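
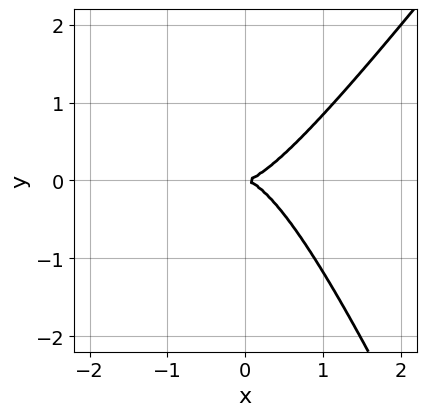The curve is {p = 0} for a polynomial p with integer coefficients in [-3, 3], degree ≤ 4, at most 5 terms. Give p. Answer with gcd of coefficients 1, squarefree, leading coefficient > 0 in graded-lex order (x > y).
3*x^3 - x^2*y - x*y^2 - 2*y^2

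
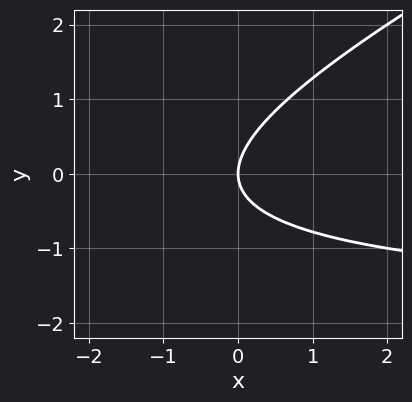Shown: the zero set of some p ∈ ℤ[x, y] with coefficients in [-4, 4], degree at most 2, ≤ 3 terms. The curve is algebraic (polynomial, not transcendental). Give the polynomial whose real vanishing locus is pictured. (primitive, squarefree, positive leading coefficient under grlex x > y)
(a) deg p = 2.
(b) From the visible intercepts: it meets the y-axis at y = 0 (among the integer gridlines); one x-axis crossing is at x = 0.
(c) Solving for integer coefficients yields p as stated.

x*y - 2*y^2 + 2*x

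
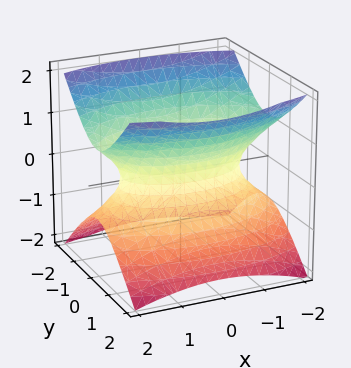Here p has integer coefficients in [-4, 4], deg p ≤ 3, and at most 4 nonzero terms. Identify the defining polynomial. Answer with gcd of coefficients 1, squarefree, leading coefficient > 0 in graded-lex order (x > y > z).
1. The degree is 2 — an hourglass — one-sheet hyperboloid; a quadric.
2. Symmetries: mirror symmetry z ↦ −z ⇒ only even powers of z; it's symmetric under x → −x, forcing even powers of x; it's symmetric under y → −y, forcing even powers of y.
3. Observable constraints: the surface avoids every integer z-axis point in the box.
4. These observations pin down the coefficients.

x^2 + 3*y^2 - 3*z^2 - 2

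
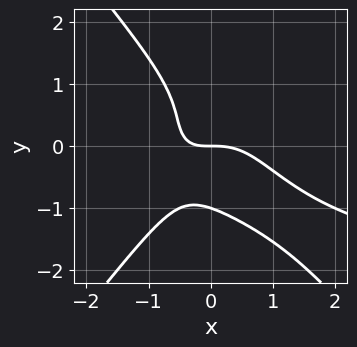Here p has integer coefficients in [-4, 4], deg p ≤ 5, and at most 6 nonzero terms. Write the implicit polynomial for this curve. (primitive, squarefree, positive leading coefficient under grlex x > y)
1. Degree: the shape is more complex than any degree-3 curve, so deg p = 4.
2. Against the integer gridlines: it crosses the x-axis at the gridline x = 0; among the integer gridlines, it crosses the y-axis at y ∈ {-1, 0}.
3. Putting this together gives p.

3*x^2*y^2 - 2*y^4 - 2*x^3 - 2*x*y - 2*y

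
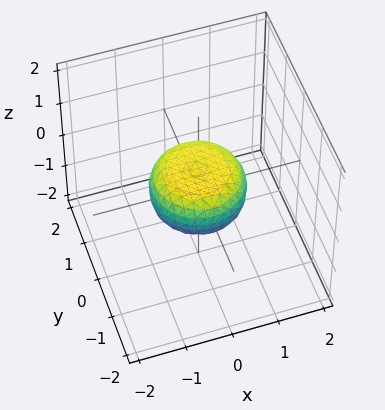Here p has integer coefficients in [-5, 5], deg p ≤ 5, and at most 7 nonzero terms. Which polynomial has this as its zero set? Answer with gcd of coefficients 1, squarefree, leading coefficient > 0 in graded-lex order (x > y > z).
The degree is 4 — the shape is more complex than any degree-3 surface.
Symmetries: the surface is invariant under rotation about z: p = q(x² + y², z).
From the axis intercepts and sections: a circular section at z = 0 has radius exactly 1; among the integer gridlines, it crosses the y-axis at y ∈ {-1, 1}.
The integer polynomial consistent with all of this is the stated p. Check: (-1, 0, 0) on the x-axis lies on the surface, and p(-1, 0, 0) = 0. ✓

2*x^4 + 4*x^2*y^2 + 2*y^4 - x^2 - y^2 + 3*z^2 - 1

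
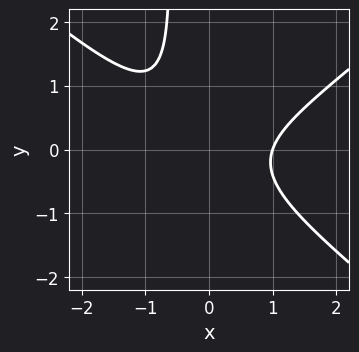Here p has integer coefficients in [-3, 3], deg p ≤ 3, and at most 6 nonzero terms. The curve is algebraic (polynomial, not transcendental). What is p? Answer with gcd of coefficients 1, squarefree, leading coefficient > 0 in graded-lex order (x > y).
(a) The degree is 3 — a generic line meets the curve in up to 3 points.
(b) Observable constraints: it crosses the x-axis at the gridline x = 1; the curve avoids every integer y-axis point in the box.
(c) Fitting integer coefficients to these (and the overall shape) gives p.

2*x^3 - 3*x*y^2 - 2*x*y - 2*y^2 - 2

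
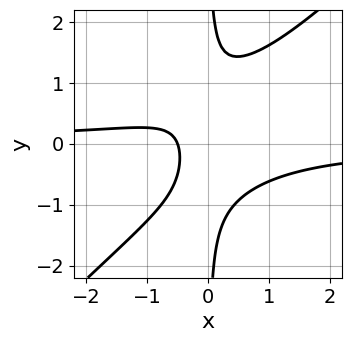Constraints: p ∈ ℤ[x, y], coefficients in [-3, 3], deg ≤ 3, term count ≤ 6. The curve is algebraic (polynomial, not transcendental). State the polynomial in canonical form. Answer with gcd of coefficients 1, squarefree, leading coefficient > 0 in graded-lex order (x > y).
First, degree: a generic line meets the curve in up to 3 points, so deg p = 3.
Next, reading off the gridlines: the curve avoids every integer y-axis point in the box.
Finally, assembling these constraints gives the stated polynomial.

3*x^2*y - 3*x*y^2 + 2*x + 1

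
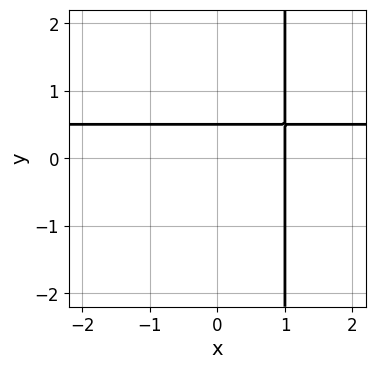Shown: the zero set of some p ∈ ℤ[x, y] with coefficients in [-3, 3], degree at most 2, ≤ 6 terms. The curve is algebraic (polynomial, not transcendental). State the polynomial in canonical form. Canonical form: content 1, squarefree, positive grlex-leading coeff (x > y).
2*x*y - x - 2*y + 1

First, the degree is 2 — a generic line meets the curve in up to 2 points.
Next, observable constraints: it meets the x-axis at x = 1 (among the integer gridlines).
Finally, assembling these constraints gives the stated polynomial.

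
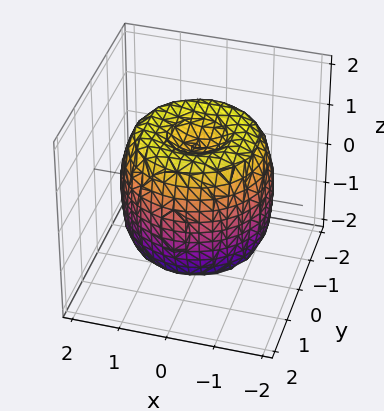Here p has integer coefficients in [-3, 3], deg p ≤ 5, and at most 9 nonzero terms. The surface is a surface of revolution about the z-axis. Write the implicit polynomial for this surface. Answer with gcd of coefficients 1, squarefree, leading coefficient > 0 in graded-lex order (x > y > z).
x^4 + 2*x^2*y^2 + y^4 - 2*x^2 - 2*y^2 + z^2 - 1

1. The degree is 4 — a generic line meets the surface in up to 4 points.
2. Symmetries: the surface is invariant under rotation about z: p = q(x² + y², z).
3. From the axis intercepts and sections: a circular section at z = 1 has radius between 1 and 2; among the integer gridlines, it crosses the z-axis at z ∈ {-1, 1}.
4. Matching integer coefficients to the picture gives p.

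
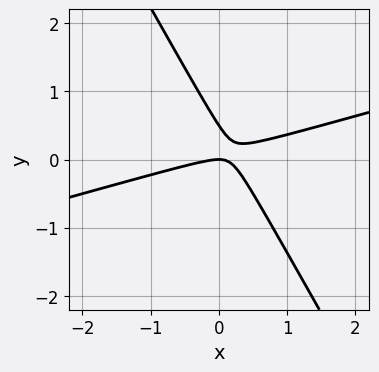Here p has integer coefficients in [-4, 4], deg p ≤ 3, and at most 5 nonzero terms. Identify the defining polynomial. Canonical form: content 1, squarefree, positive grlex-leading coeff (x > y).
x^2 - 3*x*y - 2*y^2 + y

(a) deg p = 2. A generic line meets the curve in up to 2 points.
(b) From the visible intercepts: it crosses the y-axis at the gridline y = 0; it meets the x-axis at x = 0 (among the integer gridlines).
(c) Fitting integer coefficients to these (and the overall shape) gives p.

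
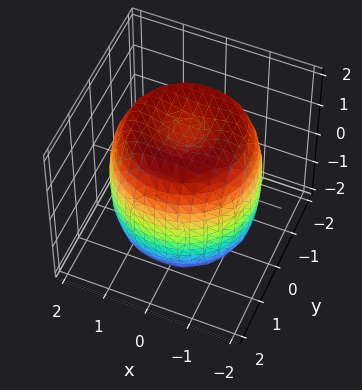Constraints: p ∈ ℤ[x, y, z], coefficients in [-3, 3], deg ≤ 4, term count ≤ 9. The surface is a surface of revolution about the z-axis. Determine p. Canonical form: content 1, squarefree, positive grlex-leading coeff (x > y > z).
deg p = 4. A generic line meets the surface in up to 4 points.
Symmetry: the surface is invariant under rotation about z: p = q(x² + y², z).
Observable constraints: a circular section at z = -1 has radius between 1 and 2.
Solving for integer coefficients yields p as stated.

x^4 + 2*x^2*y^2 + y^4 - 2*x^2 - 2*y^2 + z^2 - 2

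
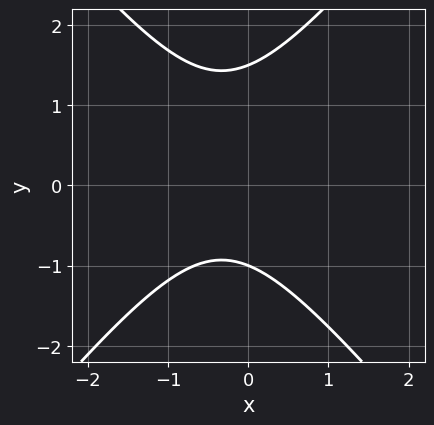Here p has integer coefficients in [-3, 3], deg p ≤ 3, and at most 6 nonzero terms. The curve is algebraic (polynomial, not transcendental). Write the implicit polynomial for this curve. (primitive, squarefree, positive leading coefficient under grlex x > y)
1. Degree: a generic line meets the curve in up to 2 points, so deg p = 2.
2. From the axis intercepts and sections: the curve avoids every integer x-axis point in the box; it meets the y-axis at y = -1 (among the integer gridlines).
3. These observations pin down the coefficients.

3*x^2 - 2*y^2 + 2*x + y + 3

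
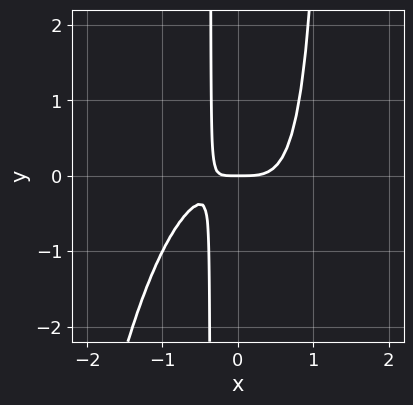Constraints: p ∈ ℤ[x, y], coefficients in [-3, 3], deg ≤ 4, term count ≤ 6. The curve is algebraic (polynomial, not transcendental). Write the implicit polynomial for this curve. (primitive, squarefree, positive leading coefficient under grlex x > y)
3*x^4 + 2*x^2*y - 2*x*y - y

First, deg p = 4. The shape is more complex than any degree-3 curve.
Then, checking where it meets the axes: one x-axis crossing is at x = 0; it meets the y-axis at y = 0 (among the integer gridlines).
Finally, assembling these constraints gives the stated polynomial.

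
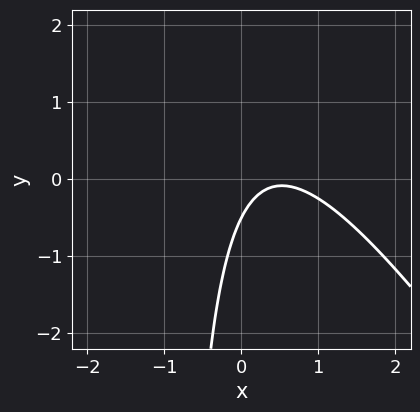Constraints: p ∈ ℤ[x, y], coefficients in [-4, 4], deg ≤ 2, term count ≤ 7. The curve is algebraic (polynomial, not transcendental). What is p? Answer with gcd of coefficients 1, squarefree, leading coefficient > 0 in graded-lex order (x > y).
(a) deg p = 2.
(b) Observable constraints: it misses every integer gridline on the x-axis.
(c) Fitting integer coefficients to these (and the overall shape) gives p.

3*x^2 + 2*x*y - 3*x + 2*y + 1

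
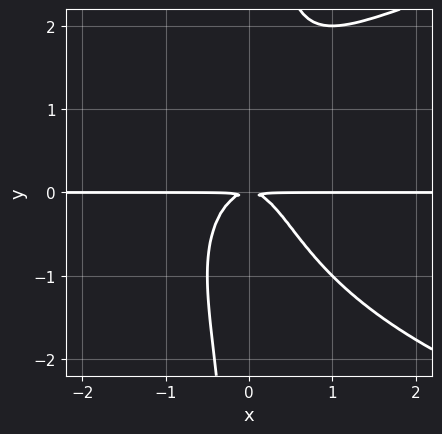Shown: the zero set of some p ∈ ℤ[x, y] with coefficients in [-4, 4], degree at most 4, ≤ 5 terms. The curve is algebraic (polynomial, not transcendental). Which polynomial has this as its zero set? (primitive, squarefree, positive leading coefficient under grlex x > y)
x*y^3 - 2*x^2*y - y^2

(a) Degree: the shape is more complex than any degree-3 curve, so deg p = 4.
(b) Observable constraints: every point of the x-axis in the box is on the curve.
(c) Together with the visible shape, these determine p as stated.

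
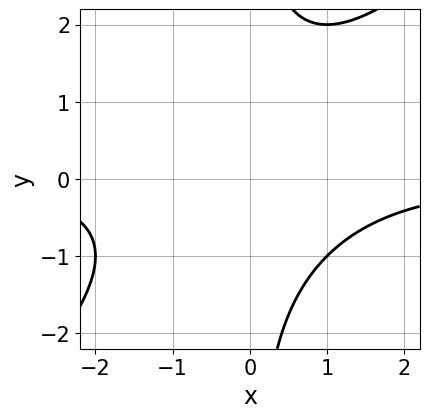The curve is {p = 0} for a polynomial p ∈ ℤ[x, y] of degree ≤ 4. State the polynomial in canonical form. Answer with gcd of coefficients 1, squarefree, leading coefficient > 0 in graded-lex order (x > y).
deg p = 3. A generic line meets the curve in up to 3 points.
Checking where it meets the axes: it misses every integer gridline on the x-axis; the curve avoids every integer y-axis point in the box.
Matching integer coefficients to the picture gives p.

x^2*y - x*y^2 + 2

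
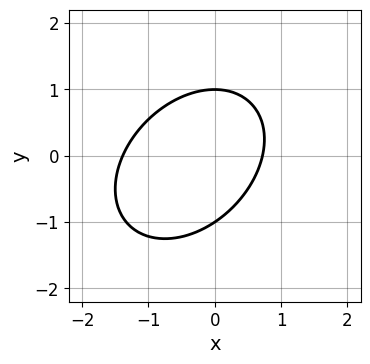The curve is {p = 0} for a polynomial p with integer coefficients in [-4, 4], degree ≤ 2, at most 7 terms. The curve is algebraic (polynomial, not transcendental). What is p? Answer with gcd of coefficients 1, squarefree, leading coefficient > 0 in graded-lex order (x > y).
(a) deg p = 2. A generic line meets the curve in up to 2 points.
(b) From the axis intercepts and sections: the y-axis gridline crossings are at y ∈ {-1, 1}.
(c) Assembling these constraints gives the stated polynomial.

3*x^2 - 2*x*y + 3*y^2 + 2*x - 3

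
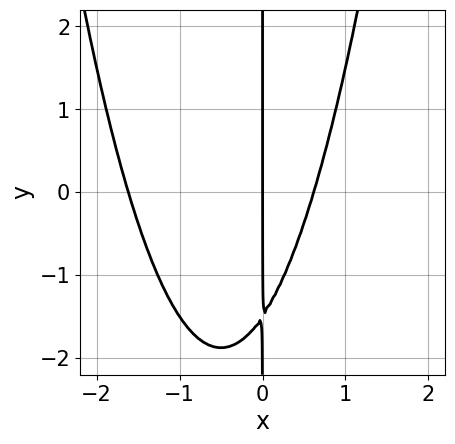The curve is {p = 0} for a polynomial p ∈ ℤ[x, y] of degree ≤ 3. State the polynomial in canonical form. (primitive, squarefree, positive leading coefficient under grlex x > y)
First, deg p = 3. The shape is more complex than any degree-2 curve.
Then, from the axis intercepts and sections: every point of the y-axis in the box is on the curve; it meets the x-axis at x = 0 (among the integer gridlines).
Finally, together with the visible shape, these determine p as stated.

3*x^3 + 3*x^2 - 2*x*y - 3*x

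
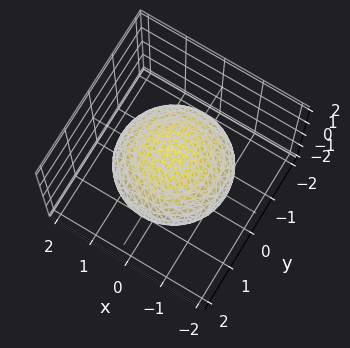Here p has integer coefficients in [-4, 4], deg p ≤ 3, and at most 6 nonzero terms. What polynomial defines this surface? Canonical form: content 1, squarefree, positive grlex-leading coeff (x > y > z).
x^2 + y^2 + 2*z^2 - 2

First, degree: bounded and convex; a quadric, so deg p = 2.
Next, symmetries: it's symmetric under z → −z, forcing even powers of z; the z-axis is an axis of rotation, so x and y enter only as x² + y².
Next, checking where it meets the axes: a circular section at z = 0 has radius between 1 and 2; among the integer gridlines, it crosses the z-axis at z ∈ {-1, 1}.
Finally, together with the visible shape, these determine p as stated.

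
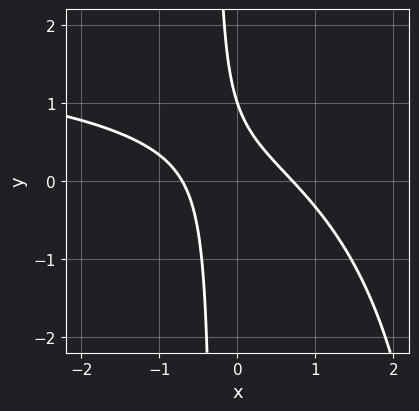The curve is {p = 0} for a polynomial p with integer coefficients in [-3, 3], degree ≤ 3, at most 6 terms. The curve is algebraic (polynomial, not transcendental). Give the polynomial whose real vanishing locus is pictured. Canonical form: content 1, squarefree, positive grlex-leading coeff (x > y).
x^2*y - 2*x^2 - 3*x*y - y + 1

(a) Degree: the shape is more complex than any degree-2 curve, so deg p = 3.
(b) Against the integer gridlines: it meets the y-axis at y = 1 (among the integer gridlines).
(c) Assembling these constraints gives the stated polynomial.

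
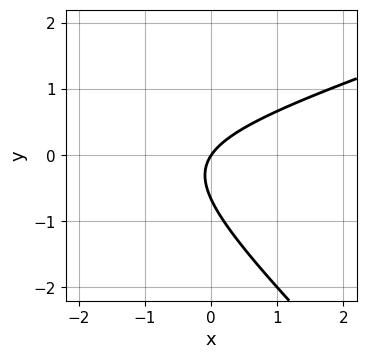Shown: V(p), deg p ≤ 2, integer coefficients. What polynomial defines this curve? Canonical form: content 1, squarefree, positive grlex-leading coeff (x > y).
x^2 - 2*x*y - 3*y^2 + 3*x - 2*y

1. deg p = 2. No degree-1 curve has this shape.
2. Observable constraints: one x-axis crossing is at x = 0; it crosses the y-axis at the gridline y = 0.
3. Fitting integer coefficients to these (and the overall shape) gives p.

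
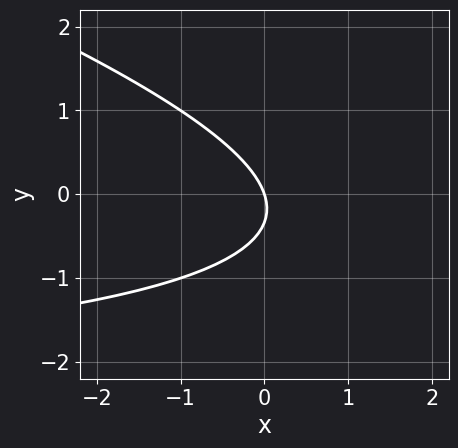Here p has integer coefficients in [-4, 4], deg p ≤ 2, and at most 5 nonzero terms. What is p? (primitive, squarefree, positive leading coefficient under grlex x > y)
x*y + 3*y^2 + 3*x + y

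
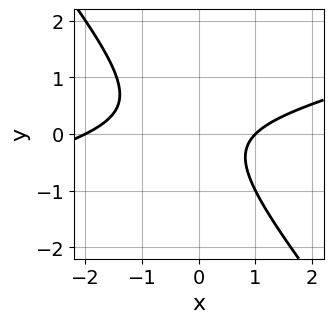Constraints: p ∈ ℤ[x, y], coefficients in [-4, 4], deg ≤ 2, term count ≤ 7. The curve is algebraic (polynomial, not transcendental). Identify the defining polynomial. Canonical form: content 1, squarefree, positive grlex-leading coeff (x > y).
(a) deg p = 2. No degree-1 curve has this shape.
(b) Reading off the gridlines: the x-axis gridline crossings are at x ∈ {-2, 1}; it misses every integer gridline on the y-axis.
(c) These observations pin down the coefficients.

x^2 - 3*x*y - 3*y^2 + x - 2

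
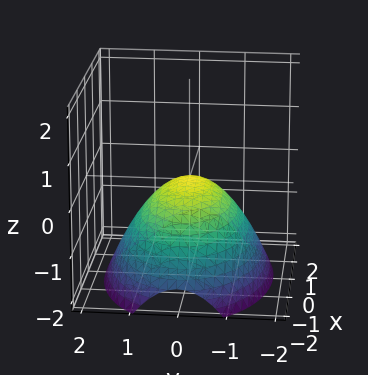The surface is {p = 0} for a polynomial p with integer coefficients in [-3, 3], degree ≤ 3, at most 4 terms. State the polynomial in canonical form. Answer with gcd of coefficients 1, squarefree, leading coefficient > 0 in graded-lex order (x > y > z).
The degree is 2 — a paraboloid; a quadric.
Symmetries: it's symmetric under x → −x, forcing even powers of x; the y ↦ −y reflection is a symmetry, so y appears only in even powers.
Reading off the gridlines: it meets the y-axis at y = 0 (among the integer gridlines); it crosses the x-axis at the gridline x = 0; it meets the z-axis at z = 0 (among the integer gridlines).
Matching integer coefficients to the picture gives p.

x^2 + 2*y^2 + 3*z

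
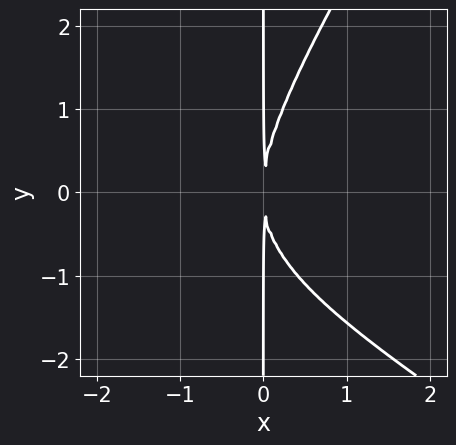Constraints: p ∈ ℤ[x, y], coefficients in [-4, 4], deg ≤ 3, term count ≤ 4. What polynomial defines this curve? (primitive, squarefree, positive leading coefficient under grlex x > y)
1. The degree is 3 — a generic line meets the curve in up to 3 points.
2. From the axis intercepts and sections: the visible y-axis segment lies entirely on the curve.
3. Solving for integer coefficients yields p as stated.

x^3 + x^2*y - x*y^2 + 3*x^2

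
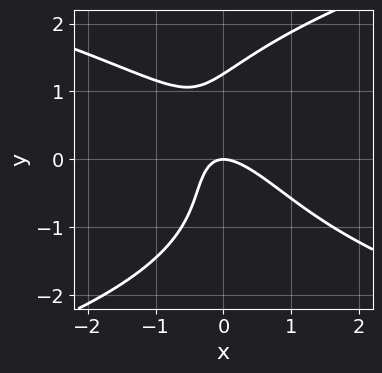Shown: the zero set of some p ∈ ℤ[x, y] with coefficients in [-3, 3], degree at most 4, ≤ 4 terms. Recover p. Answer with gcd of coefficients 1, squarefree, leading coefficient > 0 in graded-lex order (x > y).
y^4 - 3*x^2 - 3*x*y - 2*y

1. deg p = 4. No degree-3 curve has this shape.
2. Checking where it meets the axes: it meets the x-axis at x = 0 (among the integer gridlines); one y-axis crossing is at y = 0.
3. Together with the visible shape, these determine p as stated.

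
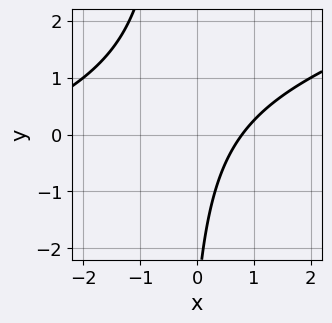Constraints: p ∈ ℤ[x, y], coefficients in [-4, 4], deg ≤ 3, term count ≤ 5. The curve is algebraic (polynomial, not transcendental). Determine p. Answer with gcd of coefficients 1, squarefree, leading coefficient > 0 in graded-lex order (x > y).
(a) Degree: a generic line meets the curve in up to 2 points, so deg p = 2.
(b) Reading off the gridlines: no y-intercept at any integer in the box.
(c) These observations pin down the coefficients.

x^2 - 3*x*y + 3*x - y - 3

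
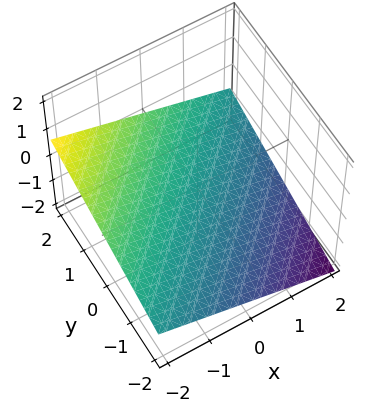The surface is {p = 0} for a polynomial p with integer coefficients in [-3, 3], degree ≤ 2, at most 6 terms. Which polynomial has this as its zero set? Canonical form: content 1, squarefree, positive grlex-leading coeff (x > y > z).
(a) The degree is 1 — the surface is flat (a plane).
(b) From the visible intercepts: it meets the y-axis at y = 2 (among the integer gridlines); one x-axis crossing is at x = -2.
(c) Putting this together gives p.

x - y + 3*z + 2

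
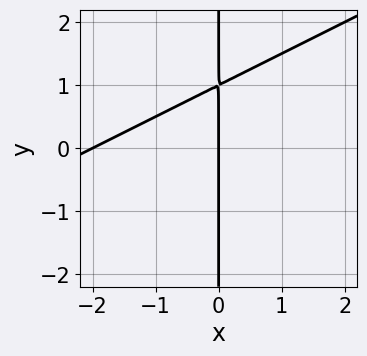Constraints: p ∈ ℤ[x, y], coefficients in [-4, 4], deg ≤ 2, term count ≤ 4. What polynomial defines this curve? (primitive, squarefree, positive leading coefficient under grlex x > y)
1. deg p = 2.
2. Checking where it meets the axes: among the integer gridlines, it crosses the x-axis at x ∈ {-2, 0}; the visible y-axis segment lies entirely on the curve.
3. These observations pin down the coefficients.

x^2 - 2*x*y + 2*x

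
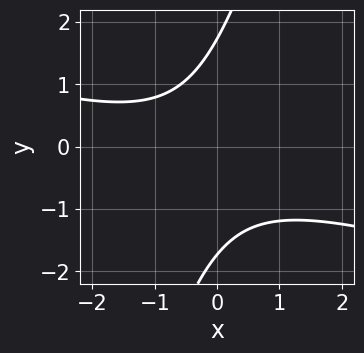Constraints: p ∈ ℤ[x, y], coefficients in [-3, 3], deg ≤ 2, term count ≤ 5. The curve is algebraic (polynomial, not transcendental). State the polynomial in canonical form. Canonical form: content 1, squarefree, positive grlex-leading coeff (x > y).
(a) deg p = 2. A generic line meets the curve in up to 2 points.
(b) Observable constraints: the curve avoids every integer x-axis point in the box.
(c) Together with the visible shape, these determine p as stated.

x^2 + 3*x*y - y^2 + x + 3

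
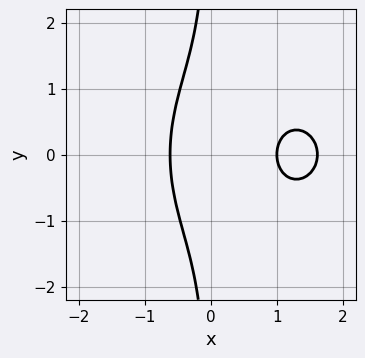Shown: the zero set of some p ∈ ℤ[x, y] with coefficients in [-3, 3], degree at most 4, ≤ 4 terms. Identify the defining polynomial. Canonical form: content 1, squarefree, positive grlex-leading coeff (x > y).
deg p = 3. A generic line meets the curve in up to 3 points.
Symmetries: it's symmetric under y → −y, forcing even powers of y.
From the axis intercepts and sections: one x-axis crossing is at x = 1; the curve avoids every integer y-axis point in the box.
Assembling these constraints gives the stated polynomial.

x^3 + x*y^2 - 2*x^2 + 1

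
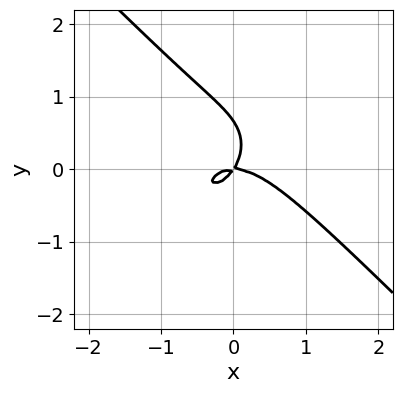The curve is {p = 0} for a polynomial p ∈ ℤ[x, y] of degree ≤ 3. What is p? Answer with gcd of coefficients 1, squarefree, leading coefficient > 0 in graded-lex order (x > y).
3*x^3 + 3*y^3 + 3*x*y - 2*y^2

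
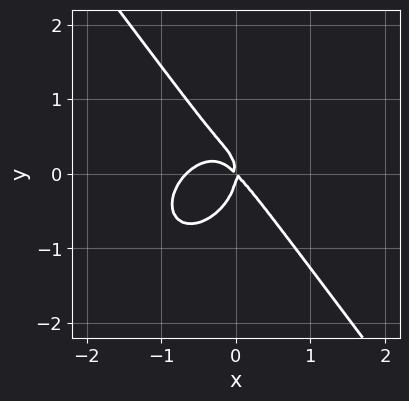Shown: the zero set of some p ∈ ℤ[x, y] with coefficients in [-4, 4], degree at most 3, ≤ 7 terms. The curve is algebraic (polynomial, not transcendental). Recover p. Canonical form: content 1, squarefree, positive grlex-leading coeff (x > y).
deg p = 3. No degree-2 curve has this shape.
Checking where it meets the axes: it crosses the x-axis at the gridline x = 0; one y-axis crossing is at y = 0.
Solving for integer coefficients yields p as stated.

3*x^3 + x*y^2 + 2*y^3 + 2*x^2 + 2*x*y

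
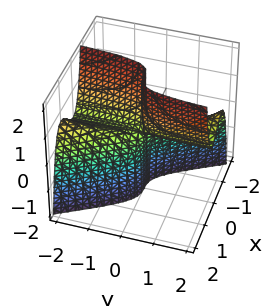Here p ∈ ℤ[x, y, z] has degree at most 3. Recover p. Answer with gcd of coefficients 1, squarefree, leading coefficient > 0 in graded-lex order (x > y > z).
First, degree: the shape is more complex than any degree-2 surface, so deg p = 3.
Then, from the visible intercepts: the visible z-axis segment lies entirely on the surface; the visible y-axis segment lies entirely on the surface; it crosses the x-axis at the gridline x = 0.
Finally, assembling these constraints gives the stated polynomial.

3*x^3 + 2*x^2*y - y*z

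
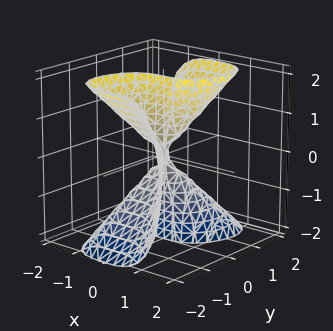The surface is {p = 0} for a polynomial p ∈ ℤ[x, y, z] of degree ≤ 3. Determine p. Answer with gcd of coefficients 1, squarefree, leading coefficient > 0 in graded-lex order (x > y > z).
2*x^3 + y^3 - y*z^2

1. The degree is 3 — a generic line meets the surface in up to 3 points.
2. Against the integer gridlines: one x-axis crossing is at x = 0; the visible z-axis segment lies entirely on the surface.
3. Matching integer coefficients to the picture gives p.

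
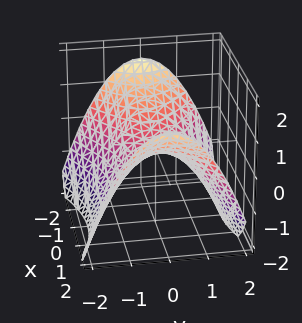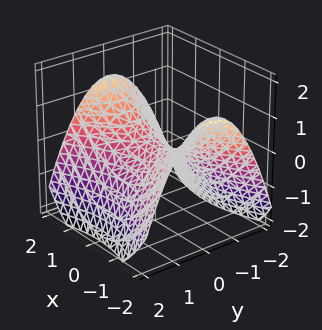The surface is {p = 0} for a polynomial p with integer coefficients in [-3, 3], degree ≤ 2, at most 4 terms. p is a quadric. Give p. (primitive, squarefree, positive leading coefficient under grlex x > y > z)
x^2 - 2*y^2 - 3*z

(a) The degree is 2 — a hyperbolic paraboloid; a quadric.
(b) Symmetries: the y ↦ −y reflection is a symmetry, so y appears only in even powers; mirror symmetry x ↦ −x ⇒ only even powers of x.
(c) Against the integer gridlines: it crosses the z-axis at the gridline z = 0; it meets the x-axis at x = 0 (among the integer gridlines).
(d) Together with the visible shape, these determine p as stated.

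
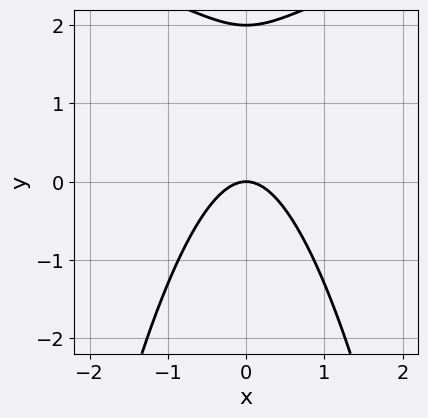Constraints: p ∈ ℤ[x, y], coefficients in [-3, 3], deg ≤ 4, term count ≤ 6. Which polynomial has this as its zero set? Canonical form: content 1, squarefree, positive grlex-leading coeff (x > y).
x^2*y - 3*x^2 + y^2 - 2*y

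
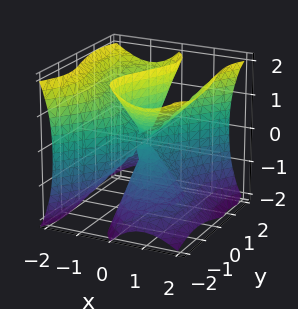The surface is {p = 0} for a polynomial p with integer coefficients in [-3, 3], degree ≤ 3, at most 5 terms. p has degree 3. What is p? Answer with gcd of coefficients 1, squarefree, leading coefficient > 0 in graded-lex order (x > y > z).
2*x^3 - 2*x*z^2 - y^3 + y*z^2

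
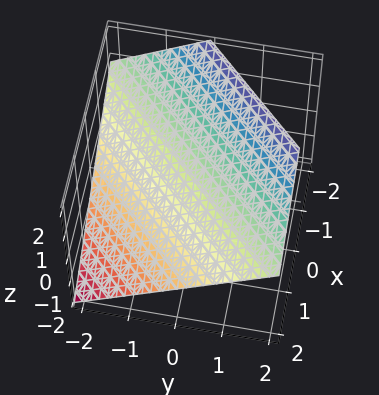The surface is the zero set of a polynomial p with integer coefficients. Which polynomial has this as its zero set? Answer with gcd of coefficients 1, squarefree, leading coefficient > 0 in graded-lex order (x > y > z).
(a) Degree: every cross-section is a straight line — this is a plane, so deg p = 1.
(b) Observable constraints: one y-axis crossing is at y = -1; it meets the x-axis at x = 1 (among the integer gridlines).
(c) Solving for integer coefficients yields p as stated.

2*x - 2*y + 3*z - 2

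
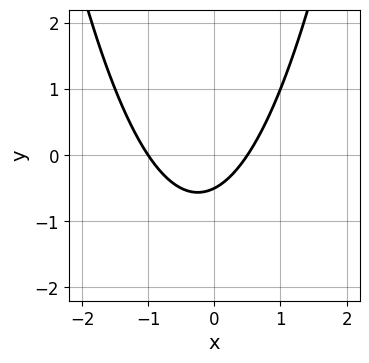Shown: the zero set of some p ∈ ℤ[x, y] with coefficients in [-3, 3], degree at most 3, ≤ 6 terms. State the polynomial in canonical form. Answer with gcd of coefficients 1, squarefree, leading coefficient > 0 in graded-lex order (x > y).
2*x^2 + x - 2*y - 1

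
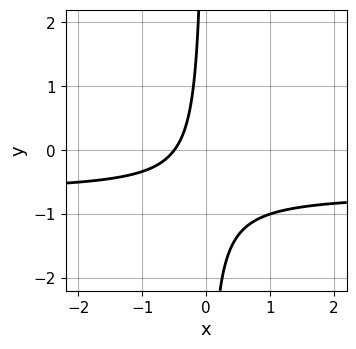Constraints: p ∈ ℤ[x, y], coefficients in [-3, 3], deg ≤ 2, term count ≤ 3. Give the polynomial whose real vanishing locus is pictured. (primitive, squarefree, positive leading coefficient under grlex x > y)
3*x*y + 2*x + 1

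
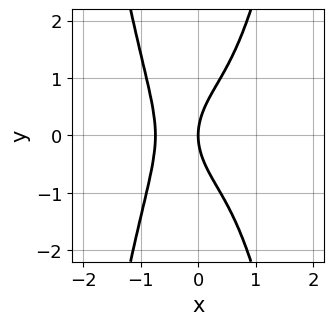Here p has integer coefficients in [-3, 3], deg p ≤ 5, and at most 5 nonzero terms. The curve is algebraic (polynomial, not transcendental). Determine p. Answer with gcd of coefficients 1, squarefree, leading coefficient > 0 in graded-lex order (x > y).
3*x^4 + x^2 - y^2 + 2*x

The degree is 4 — the shape is more complex than any degree-3 curve.
Symmetries: it's symmetric under y → −y, forcing even powers of y.
From the axis intercepts and sections: it crosses the y-axis at the gridline y = 0; it meets the x-axis at x = 0 (among the integer gridlines).
The integer polynomial consistent with all of this is the stated p.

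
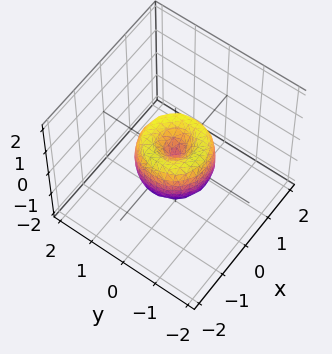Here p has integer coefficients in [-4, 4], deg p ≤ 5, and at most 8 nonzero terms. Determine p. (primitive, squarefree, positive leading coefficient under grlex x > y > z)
(a) Degree: no degree-3 surface has this shape, so deg p = 4.
(b) By symmetry, the surface is invariant under rotation about z: p = q(x² + y², z).
(c) Observable constraints: one z-axis crossing is at z = 0; the x-axis gridline crossings are at x ∈ {-1, 0, 1}; among the integer gridlines, it crosses the y-axis at y ∈ {-1, 0, 1}; a circular section at z = 0 has radius exactly 1.
(d) Solving for integer coefficients yields p as stated.

2*x^4 + 4*x^2*y^2 + 2*y^4 - 2*x^2 - 2*y^2 + z^2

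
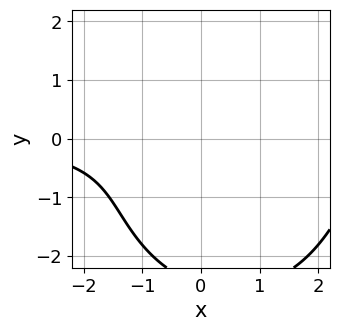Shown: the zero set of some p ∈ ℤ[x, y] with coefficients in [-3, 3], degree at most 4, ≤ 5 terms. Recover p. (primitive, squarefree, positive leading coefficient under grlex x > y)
First, degree: the shape is more complex than any degree-2 curve, so deg p = 3.
Then, from the axis intercepts and sections: no x-intercept at any integer in the box; it misses every integer gridline on the y-axis.
Finally, the integer polynomial consistent with all of this is the stated p.

x^2*y + y^3 - x*y + 2*y^2 + 3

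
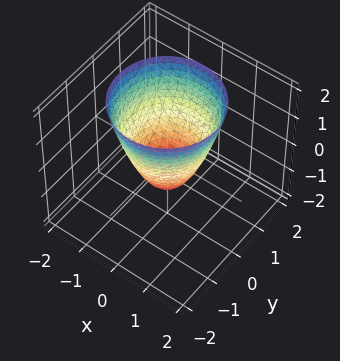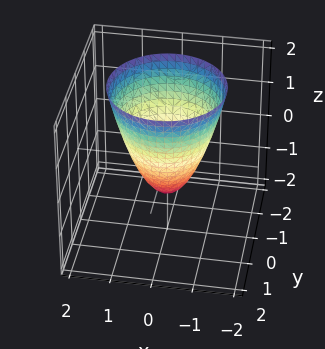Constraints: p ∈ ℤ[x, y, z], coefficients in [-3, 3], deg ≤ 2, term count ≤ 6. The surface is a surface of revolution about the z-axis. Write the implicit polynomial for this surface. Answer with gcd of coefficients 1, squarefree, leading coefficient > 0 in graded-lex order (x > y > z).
3*x^2 + 3*y^2 - 2*z - 2

(a) deg p = 2. The shape is more complex than any degree-1 surface.
(b) By symmetry, the z-axis is an axis of rotation, so x and y enter only as x² + y².
(c) Observable constraints: one z-axis crossing is at z = -1; a circular section at z = 0 has radius between 0 and 1.
(d) Solving for integer coefficients yields p as stated.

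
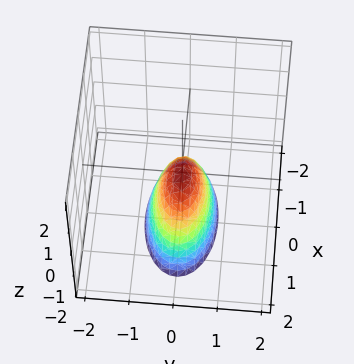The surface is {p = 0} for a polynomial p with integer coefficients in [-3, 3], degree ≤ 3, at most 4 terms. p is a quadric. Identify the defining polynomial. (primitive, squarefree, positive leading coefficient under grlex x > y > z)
1. The degree is 2 — a paraboloid; a quadric.
2. Symmetries: mirror symmetry x ↦ −x ⇒ only even powers of x; mirror symmetry y ↦ −y ⇒ only even powers of y.
3. From the visible intercepts: one y-axis crossing is at y = 0; it crosses the z-axis at the gridline z = 0; it crosses the x-axis at the gridline x = 0.
4. Together with the visible shape, these determine p as stated.

x^2 + 3*y^2 + z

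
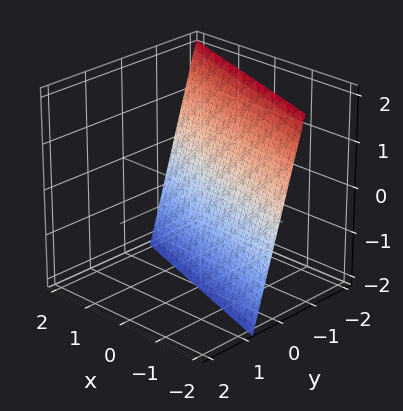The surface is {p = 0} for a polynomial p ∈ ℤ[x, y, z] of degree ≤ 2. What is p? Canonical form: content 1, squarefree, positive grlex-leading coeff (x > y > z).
x + 3*y + z + 2

First, degree: every cross-section is a straight line — this is a plane, so deg p = 1.
Next, observable constraints: it crosses the z-axis at the gridline z = -2; it crosses the x-axis at the gridline x = -2.
Finally, the integer polynomial consistent with all of this is the stated p.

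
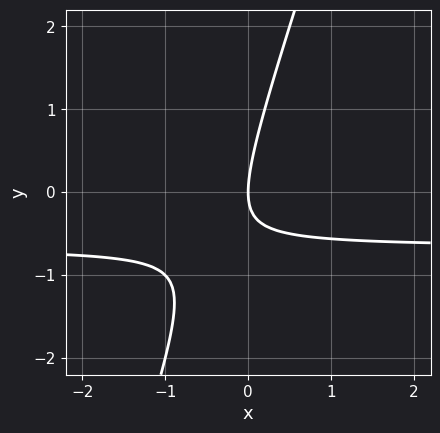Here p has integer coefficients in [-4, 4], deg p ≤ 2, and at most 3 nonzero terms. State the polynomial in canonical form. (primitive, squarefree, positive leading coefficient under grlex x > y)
(a) Degree: no degree-1 curve has this shape, so deg p = 2.
(b) Observable constraints: it meets the x-axis at x = 0 (among the integer gridlines); one y-axis crossing is at y = 0.
(c) Putting this together gives p.

3*x*y - y^2 + 2*x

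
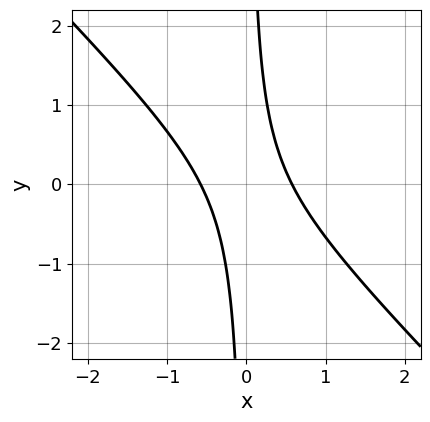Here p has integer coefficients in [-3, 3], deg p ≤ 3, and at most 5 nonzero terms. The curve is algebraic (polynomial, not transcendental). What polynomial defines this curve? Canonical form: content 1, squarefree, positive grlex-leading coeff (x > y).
1. Degree: the shape is more complex than any degree-1 curve, so deg p = 2.
2. From the axis intercepts and sections: it misses every integer gridline on the y-axis.
3. Matching integer coefficients to the picture gives p.

3*x^2 + 3*x*y - 1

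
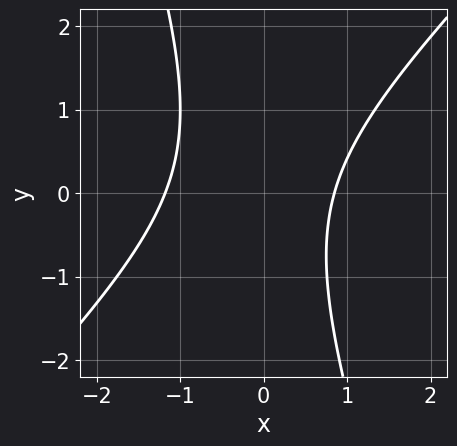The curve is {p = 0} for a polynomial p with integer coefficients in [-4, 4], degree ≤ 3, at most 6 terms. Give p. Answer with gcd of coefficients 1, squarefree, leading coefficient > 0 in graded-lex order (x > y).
(a) The degree is 2 — a generic line meets the curve in up to 2 points.
(b) Observable constraints: it misses every integer gridline on the y-axis.
(c) Putting this together gives p.

3*x^2 - 2*x*y - y^2 + x - 3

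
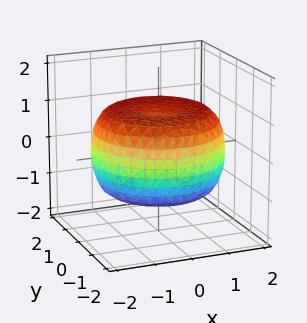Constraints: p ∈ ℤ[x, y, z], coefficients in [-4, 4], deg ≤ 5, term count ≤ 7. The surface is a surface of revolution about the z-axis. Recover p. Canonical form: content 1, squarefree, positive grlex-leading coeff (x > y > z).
x^4 + 2*x^2*y^2 + y^4 - 2*x^2 - 2*y^2 + 3*z^2 - 3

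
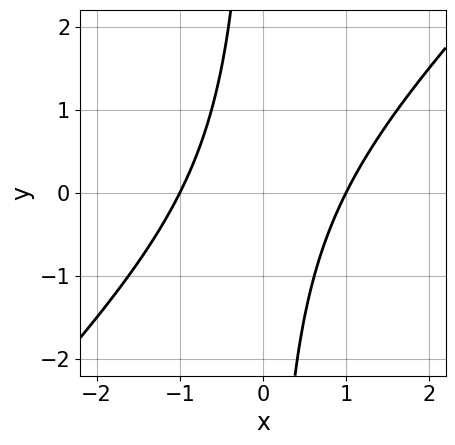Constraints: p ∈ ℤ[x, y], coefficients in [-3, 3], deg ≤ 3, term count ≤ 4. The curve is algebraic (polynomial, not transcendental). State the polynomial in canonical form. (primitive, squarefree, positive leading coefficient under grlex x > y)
1. Degree: the shape is more complex than any degree-1 curve, so deg p = 2.
2. Checking where it meets the axes: among the integer gridlines, it crosses the x-axis at x ∈ {-1, 1}; the curve avoids every integer y-axis point in the box.
3. Solving for integer coefficients yields p as stated.

x^2 - x*y - 1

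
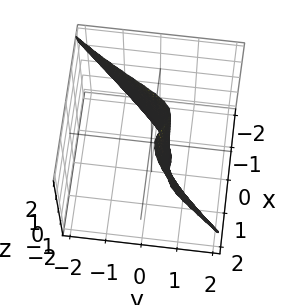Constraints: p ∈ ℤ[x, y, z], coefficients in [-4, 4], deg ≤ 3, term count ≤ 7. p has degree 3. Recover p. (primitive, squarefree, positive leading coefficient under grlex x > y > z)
2*x^3 - 2*x^2*y - x^2*z - 2*y + 1

First, degree: the shape is more complex than any degree-2 surface, so deg p = 3.
Next, against the integer gridlines: no z-intercept at any integer in the box.
Finally, solving for integer coefficients yields p as stated.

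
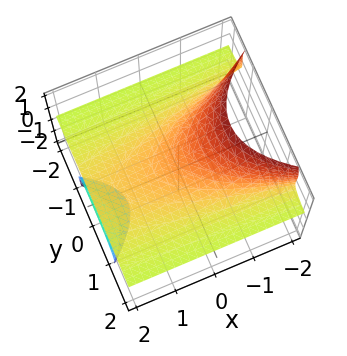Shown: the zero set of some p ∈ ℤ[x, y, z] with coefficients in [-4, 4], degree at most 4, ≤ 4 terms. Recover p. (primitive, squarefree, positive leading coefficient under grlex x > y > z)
3*x*z^2 + 3*y^2*z + 2*z^3 - 2

First, I count 2 distinct pieces.
Then, degree: the shape is more complex than any degree-2 surface, so deg p = 3.
Then, reading off the gridlines: it misses every integer gridline on the y-axis; the surface avoids every integer x-axis point in the box; it meets the z-axis at z = 1 (among the integer gridlines).
Finally, solving for integer coefficients yields p as stated.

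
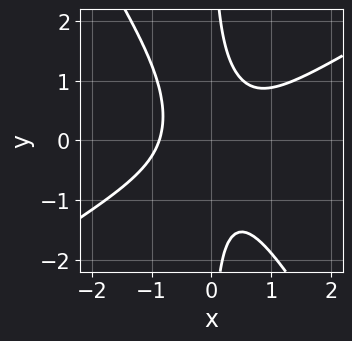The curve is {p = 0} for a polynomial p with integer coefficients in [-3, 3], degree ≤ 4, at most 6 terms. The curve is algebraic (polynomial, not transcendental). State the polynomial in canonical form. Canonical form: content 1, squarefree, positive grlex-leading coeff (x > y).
3*x^3 - 3*x^2*y - 3*x*y^2 + 2

deg p = 3. No degree-2 curve has this shape.
Checking where it meets the axes: it misses every integer gridline on the y-axis.
Assembling these constraints gives the stated polynomial.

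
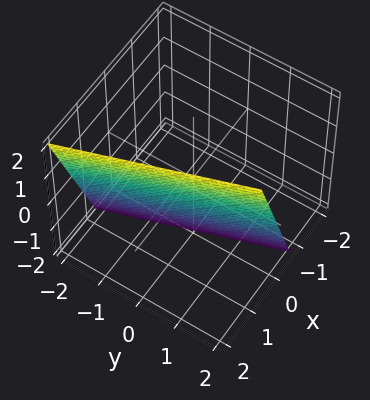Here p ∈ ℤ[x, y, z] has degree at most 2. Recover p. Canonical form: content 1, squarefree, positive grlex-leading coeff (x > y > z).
1. Degree: every cross-section is a straight line — this is a plane, so deg p = 1.
2. From the axis intercepts and sections: it meets the z-axis at z = -2 (among the integer gridlines); one y-axis crossing is at y = 2.
3. Matching integer coefficients to the picture gives p.

3*x + y - z - 2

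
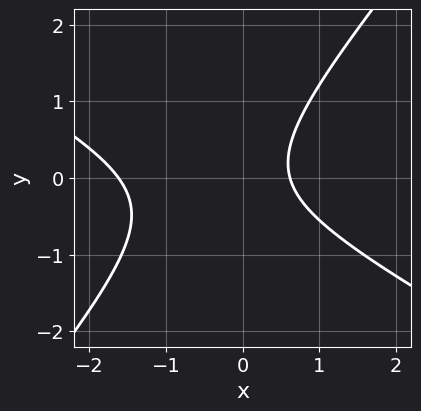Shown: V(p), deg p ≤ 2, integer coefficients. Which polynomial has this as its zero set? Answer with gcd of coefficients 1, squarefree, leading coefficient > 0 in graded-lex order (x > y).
(a) Degree: no degree-1 curve has this shape, so deg p = 2.
(b) Checking where it meets the axes: no y-intercept at any integer in the box.
(c) Putting this together gives p.

2*x^2 + 2*x*y - 3*y^2 + 2*x - 2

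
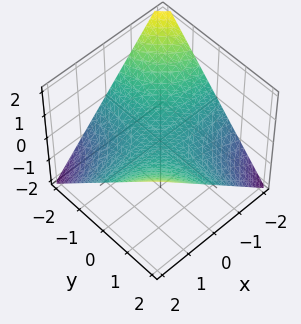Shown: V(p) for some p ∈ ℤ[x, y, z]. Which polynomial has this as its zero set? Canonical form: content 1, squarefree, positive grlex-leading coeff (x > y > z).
x*y - 2*z

1. deg p = 2.
2. From the visible intercepts: it crosses the z-axis at the gridline z = 0; every point of the x-axis in the box is on the surface; the visible y-axis segment lies entirely on the surface.
3. These observations pin down the coefficients.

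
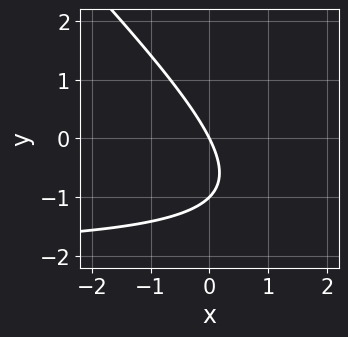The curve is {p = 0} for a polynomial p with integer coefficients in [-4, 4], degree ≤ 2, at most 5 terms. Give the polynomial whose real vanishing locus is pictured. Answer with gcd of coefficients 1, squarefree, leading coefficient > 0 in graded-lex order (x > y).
x*y + y^2 + 2*x + y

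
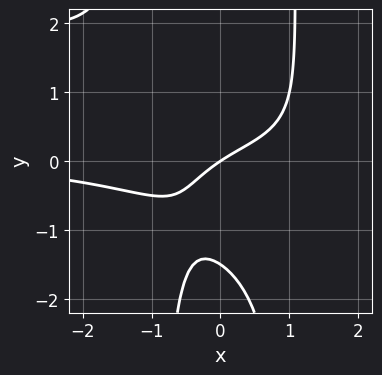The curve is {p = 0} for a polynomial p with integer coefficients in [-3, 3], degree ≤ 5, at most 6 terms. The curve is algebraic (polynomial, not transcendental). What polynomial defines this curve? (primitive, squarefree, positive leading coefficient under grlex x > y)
First, the degree is 4 — a generic line meets the curve in up to 4 points.
Then, from the visible intercepts: it meets the x-axis at x = 0 (among the integer gridlines); one y-axis crossing is at y = 0.
Finally, assembling these constraints gives the stated polynomial.

x^3*y + 2*x^2*y^2 - 2*y^2 + 2*x - 3*y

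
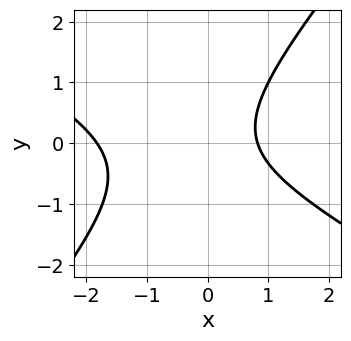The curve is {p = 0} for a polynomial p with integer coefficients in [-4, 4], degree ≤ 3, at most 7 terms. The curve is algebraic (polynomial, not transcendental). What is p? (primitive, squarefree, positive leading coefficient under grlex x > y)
Degree: a generic line meets the curve in up to 2 points, so deg p = 2.
Reading off the gridlines: it misses every integer gridline on the y-axis.
Assembling these constraints gives the stated polynomial.

2*x^2 + 2*x*y - 3*y^2 + 2*x - 3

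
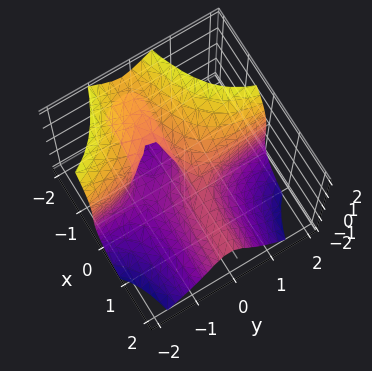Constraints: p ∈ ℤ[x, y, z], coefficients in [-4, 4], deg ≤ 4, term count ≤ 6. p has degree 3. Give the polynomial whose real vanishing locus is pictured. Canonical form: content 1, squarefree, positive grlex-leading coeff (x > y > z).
3*x*y^2 + z^3 + x*y + x*z - y

1. deg p = 3. No degree-2 surface has this shape.
2. From the axis intercepts and sections: it crosses the z-axis at the gridline z = 0; every point of the x-axis in the box is on the surface; one y-axis crossing is at y = 0.
3. Solving for integer coefficients yields p as stated.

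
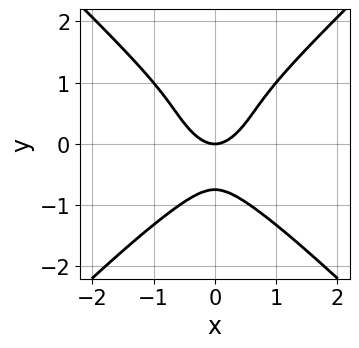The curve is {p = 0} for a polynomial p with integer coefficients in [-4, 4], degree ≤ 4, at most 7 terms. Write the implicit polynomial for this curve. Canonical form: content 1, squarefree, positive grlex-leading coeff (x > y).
3*x^2*y^2 - 3*y^4 + 3*x^2 - y^2 - 2*y

First, the degree is 4 — no degree-3 curve has this shape.
Next, symmetries: the x ↦ −x reflection is a symmetry, so x appears only in even powers.
Then, against the integer gridlines: one y-axis crossing is at y = 0; it meets the x-axis at x = 0 (among the integer gridlines).
Finally, matching integer coefficients to the picture gives p.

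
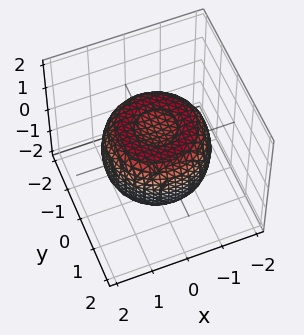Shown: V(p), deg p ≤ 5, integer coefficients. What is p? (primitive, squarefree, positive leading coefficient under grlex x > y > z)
(a) The degree is 4 — the shape is more complex than any degree-3 surface.
(b) Symmetries: rotational symmetry about the z-axis ⇒ p depends on x, y only through x² + y².
(c) Against the integer gridlines: a circular section at z = -1 has radius between 0 and 1.
(d) Matching integer coefficients to the picture gives p.

2*x^4 + 4*x^2*y^2 + 2*y^4 - 3*x^2 - 3*y^2 + 3*z^2 - 2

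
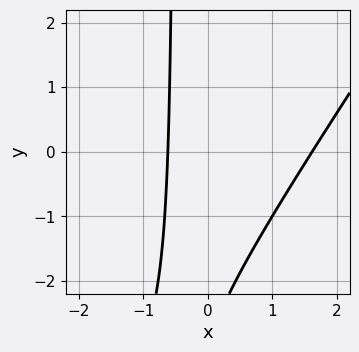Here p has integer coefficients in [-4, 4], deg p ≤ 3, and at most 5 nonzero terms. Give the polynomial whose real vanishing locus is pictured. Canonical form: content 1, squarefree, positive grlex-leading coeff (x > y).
(a) deg p = 2. No degree-1 curve has this shape.
(b) From the visible intercepts: the curve avoids every integer y-axis point in the box.
(c) These observations pin down the coefficients.

3*x^2 - 2*x*y - 3*x - y - 3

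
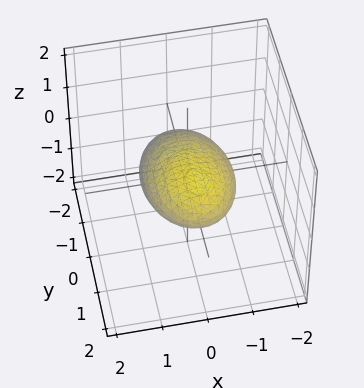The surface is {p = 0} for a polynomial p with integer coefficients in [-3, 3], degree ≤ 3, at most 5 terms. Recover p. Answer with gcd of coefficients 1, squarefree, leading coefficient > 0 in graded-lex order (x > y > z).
2*x^2 + y^2 - 2*y*z + 3*z^2 - 2

deg p = 2. No degree-1 surface has this shape.
Reading off the gridlines: among the integer gridlines, it crosses the x-axis at x ∈ {-1, 1}.
Solving for integer coefficients yields p as stated.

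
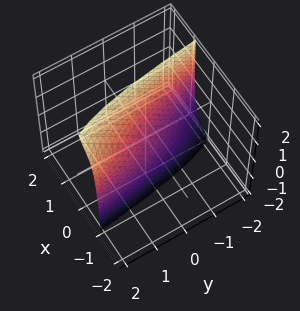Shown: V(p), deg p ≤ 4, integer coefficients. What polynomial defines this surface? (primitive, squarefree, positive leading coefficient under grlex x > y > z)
3*x^3 + 2*x^2*z + 3*x + 2*y - 2*z

(a) Degree: a generic line meets the surface in up to 3 points, so deg p = 3.
(b) Reading off the gridlines: it crosses the y-axis at the gridline y = 0; one z-axis crossing is at z = 0.
(c) Matching integer coefficients to the picture gives p.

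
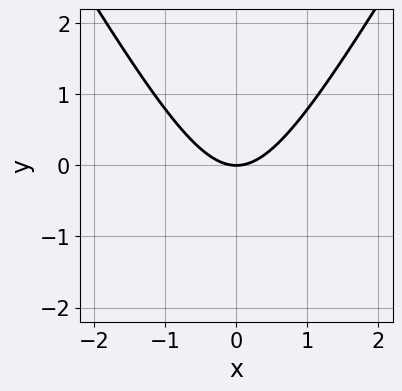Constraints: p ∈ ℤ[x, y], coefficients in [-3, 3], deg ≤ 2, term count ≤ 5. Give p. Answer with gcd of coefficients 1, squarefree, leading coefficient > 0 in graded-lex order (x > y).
First, degree: no degree-1 curve has this shape, so deg p = 2.
Then, symmetries: the x ↦ −x reflection is a symmetry, so x appears only in even powers.
Then, checking where it meets the axes: it meets the y-axis at y = 0 (among the integer gridlines); it crosses the x-axis at the gridline x = 0.
Finally, solving for integer coefficients yields p as stated.

3*x^2 - y^2 - 3*y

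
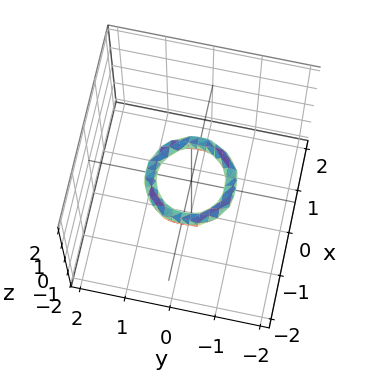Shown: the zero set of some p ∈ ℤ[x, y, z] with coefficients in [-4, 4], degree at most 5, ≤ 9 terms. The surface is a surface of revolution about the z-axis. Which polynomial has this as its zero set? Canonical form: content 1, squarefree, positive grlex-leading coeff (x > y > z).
Degree: a generic line meets the surface in up to 4 points, so deg p = 4.
Symmetries: the z-axis is an axis of rotation, so x and y enter only as x² + y².
Checking where it meets the axes: a circular section at z = 0 has radius between 0 and 1; the x-axis gridline crossings are at x ∈ {-1, 1}; no z-intercept at any integer in the box.
Fitting integer coefficients to these (and the overall shape) gives p.

2*x^4 + 4*x^2*y^2 + 2*y^4 - 3*x^2 - 3*y^2 + 3*z^2 + 1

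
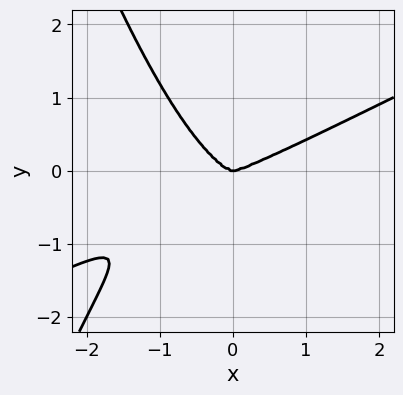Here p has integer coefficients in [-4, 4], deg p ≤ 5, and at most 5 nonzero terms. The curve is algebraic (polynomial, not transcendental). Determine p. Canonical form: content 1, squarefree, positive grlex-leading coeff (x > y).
x^4 - 2*x^3*y - 2*y^3

First, deg p = 4.
Then, checking where it meets the axes: one x-axis crossing is at x = 0; one y-axis crossing is at y = 0.
Finally, fitting integer coefficients to these (and the overall shape) gives p.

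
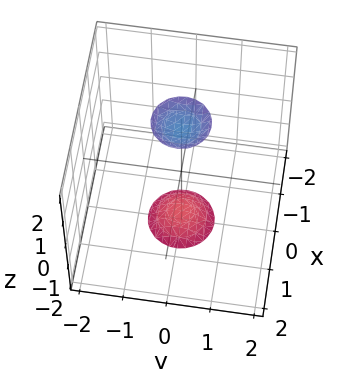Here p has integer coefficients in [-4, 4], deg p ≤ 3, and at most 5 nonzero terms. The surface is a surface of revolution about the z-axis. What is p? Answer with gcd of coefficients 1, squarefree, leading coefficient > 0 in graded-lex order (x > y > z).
(a) There are 2 components. Treating them together as one polynomial.
(b) deg p = 2. No degree-1 surface has this shape.
(c) Symmetry: every cross-section ⟂ z is a circle, so x, y appear only via x² + y².
(d) Observable constraints: no y-intercept at any integer in the box; a circular section at z = 2 has radius between 0 and 1; it misses every integer gridline on the x-axis.
(e) Fitting integer coefficients to these (and the overall shape) gives p.

3*x^2 + 3*y^2 - z^2 + 3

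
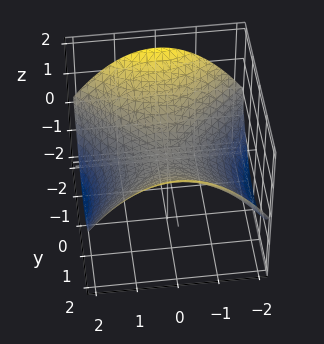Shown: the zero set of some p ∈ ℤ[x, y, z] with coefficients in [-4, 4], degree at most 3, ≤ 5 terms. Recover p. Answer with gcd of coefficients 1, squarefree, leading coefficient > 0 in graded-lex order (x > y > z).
(a) Degree: a saddle surface; a quadric, so deg p = 2.
(b) Symmetries: it's symmetric under y → −y, forcing even powers of y; the x ↦ −x reflection is a symmetry, so x appears only in even powers.
(c) Against the integer gridlines: it meets the y-axis at y = 0 (among the integer gridlines); it meets the x-axis at x = 0 (among the integer gridlines).
(d) These observations pin down the coefficients.

x^2 - y^2 + 3*z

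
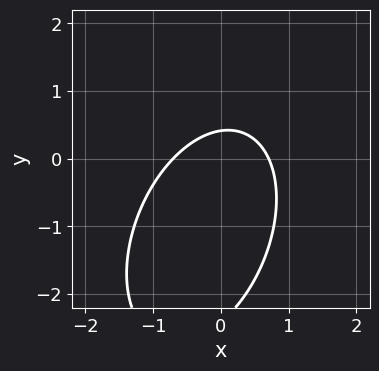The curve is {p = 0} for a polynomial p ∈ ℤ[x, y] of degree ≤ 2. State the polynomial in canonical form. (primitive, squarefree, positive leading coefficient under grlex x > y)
2*x^2 - x*y + y^2 + 2*y - 1

1. The degree is 2 — the shape is more complex than any degree-1 curve.
2. Matching integer coefficients to the picture gives p.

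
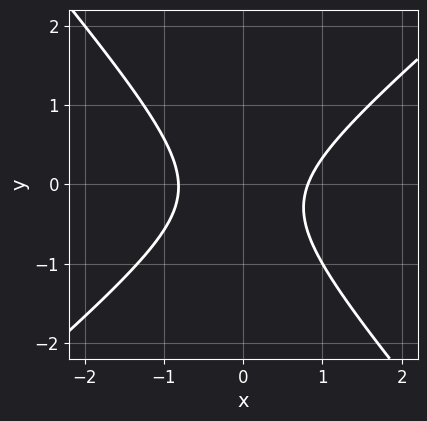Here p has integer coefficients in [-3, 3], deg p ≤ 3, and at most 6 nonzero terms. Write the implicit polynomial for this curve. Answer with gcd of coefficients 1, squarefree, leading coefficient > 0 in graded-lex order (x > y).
Degree: the shape is more complex than any degree-1 curve, so deg p = 2.
Checking where it meets the axes: the curve avoids every integer y-axis point in the box.
Assembling these constraints gives the stated polynomial.

3*x^2 - x*y - 3*y^2 - y - 2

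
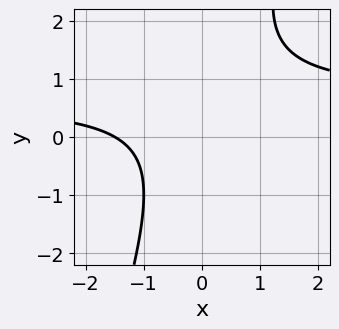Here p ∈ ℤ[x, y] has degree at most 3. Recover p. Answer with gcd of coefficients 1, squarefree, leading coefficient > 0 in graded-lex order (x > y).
3*x*y - y^2 - 2*x + y - 3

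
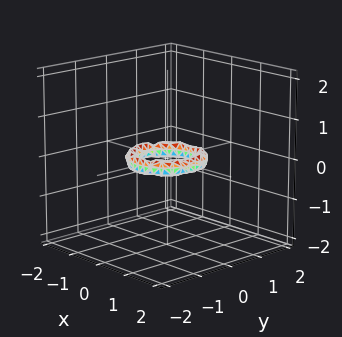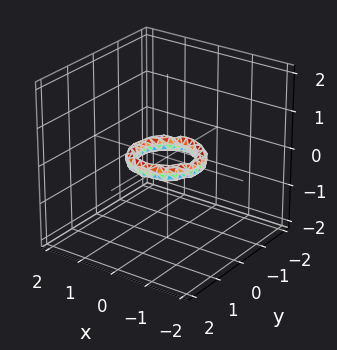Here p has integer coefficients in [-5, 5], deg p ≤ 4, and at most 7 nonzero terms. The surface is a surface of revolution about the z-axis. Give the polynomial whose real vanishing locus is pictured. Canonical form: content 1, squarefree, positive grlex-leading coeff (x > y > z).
2*x^4 + 4*x^2*y^2 + 2*y^4 - 3*x^2 - 3*y^2 + 3*z^2 + 1

Degree: the shape is more complex than any degree-3 surface, so deg p = 4.
By symmetry, the surface is invariant under rotation about z: p = q(x² + y², z).
Against the integer gridlines: a circular section at z = 0 has radius between 0 and 1; the y-axis gridline crossings are at y ∈ {-1, 1}; the surface avoids every integer z-axis point in the box; the x-axis gridline crossings are at x ∈ {-1, 1}.
The integer polynomial consistent with all of this is the stated p.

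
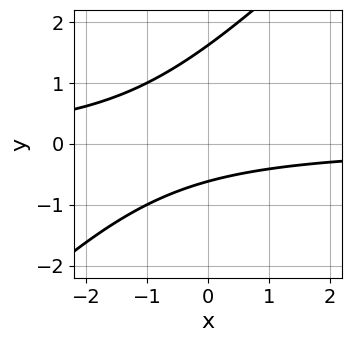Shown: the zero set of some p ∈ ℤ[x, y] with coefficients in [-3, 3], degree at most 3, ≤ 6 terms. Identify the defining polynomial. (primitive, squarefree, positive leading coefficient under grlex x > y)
x*y - y^2 + y + 1

1. Degree: the shape is more complex than any degree-1 curve, so deg p = 2.
2. Observable constraints: it misses every integer gridline on the x-axis.
3. Matching integer coefficients to the picture gives p.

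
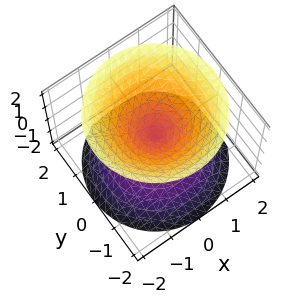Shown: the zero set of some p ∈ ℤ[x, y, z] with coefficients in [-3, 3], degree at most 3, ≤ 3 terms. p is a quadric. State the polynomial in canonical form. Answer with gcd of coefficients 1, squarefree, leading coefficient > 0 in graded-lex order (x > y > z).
x^2 + y^2 - z^2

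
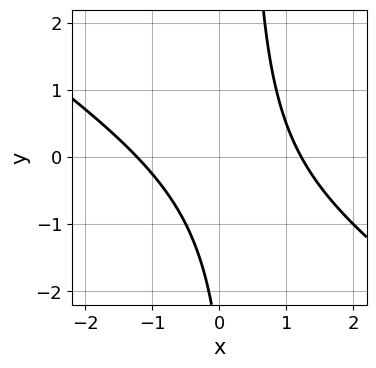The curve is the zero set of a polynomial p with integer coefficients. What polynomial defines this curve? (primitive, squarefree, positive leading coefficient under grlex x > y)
2*x^2 + 3*x*y - y - 3

(a) deg p = 2. The shape is more complex than any degree-1 curve.
(b) Checking where it meets the axes: it misses every integer gridline on the y-axis.
(c) These observations pin down the coefficients.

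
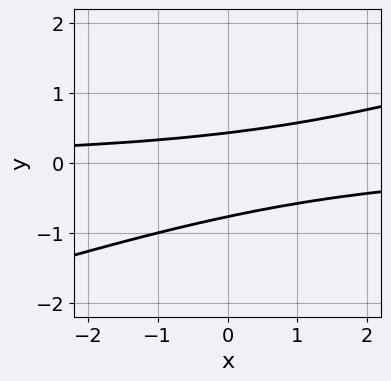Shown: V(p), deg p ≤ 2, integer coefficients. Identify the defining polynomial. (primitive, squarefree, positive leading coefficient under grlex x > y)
x*y - 3*y^2 - y + 1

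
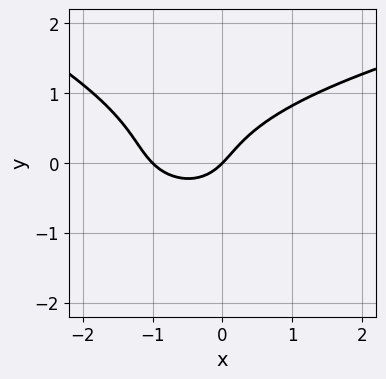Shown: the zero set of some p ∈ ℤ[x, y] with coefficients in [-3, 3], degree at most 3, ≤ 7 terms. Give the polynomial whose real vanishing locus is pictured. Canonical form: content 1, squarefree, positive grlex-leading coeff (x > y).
x*y^2 + 3*y^3 - 2*x^2 - 2*x + 2*y

1. deg p = 3. The shape is more complex than any degree-2 curve.
2. Observable constraints: among the integer gridlines, it crosses the x-axis at x ∈ {-1, 0}; it meets the y-axis at y = 0 (among the integer gridlines).
3. Together with the visible shape, these determine p as stated.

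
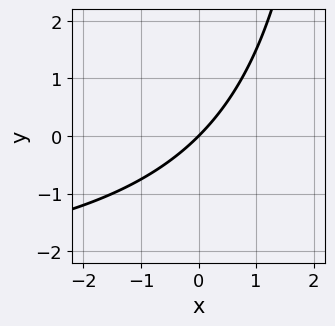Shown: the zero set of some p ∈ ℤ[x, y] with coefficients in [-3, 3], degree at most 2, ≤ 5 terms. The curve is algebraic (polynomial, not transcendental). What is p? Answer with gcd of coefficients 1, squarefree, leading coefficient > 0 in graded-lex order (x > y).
(a) deg p = 2. A generic line meets the curve in up to 2 points.
(b) Against the integer gridlines: it meets the x-axis at x = 0 (among the integer gridlines); one y-axis crossing is at y = 0.
(c) Putting this together gives p.

x*y + 3*x - 3*y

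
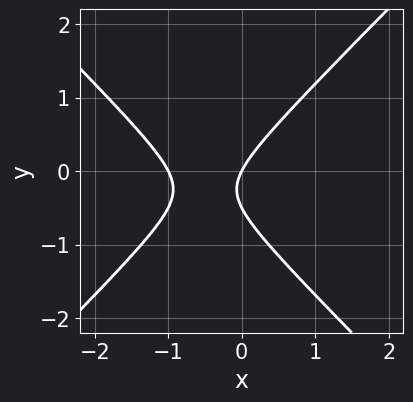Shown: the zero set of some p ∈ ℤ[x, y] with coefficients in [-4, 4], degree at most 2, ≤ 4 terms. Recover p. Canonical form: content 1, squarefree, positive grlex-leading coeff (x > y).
(a) Degree: the shape is more complex than any degree-1 curve, so deg p = 2.
(b) From the visible intercepts: the x-axis gridline crossings are at x ∈ {-1, 0}; it meets the y-axis at y = 0 (among the integer gridlines).
(c) Solving for integer coefficients yields p as stated.

2*x^2 - 2*y^2 + 2*x - y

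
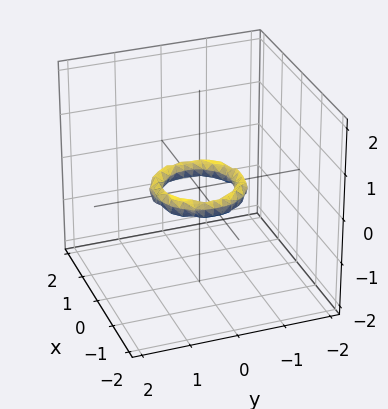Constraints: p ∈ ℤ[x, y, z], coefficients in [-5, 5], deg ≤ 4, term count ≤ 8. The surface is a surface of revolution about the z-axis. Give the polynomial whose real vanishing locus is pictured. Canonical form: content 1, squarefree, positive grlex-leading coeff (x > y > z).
First, degree: the shape is more complex than any degree-3 surface, so deg p = 4.
Then, symmetries: the surface is invariant under rotation about z: p = q(x² + y², z).
Next, observable constraints: a circular section at z = 0 has radius between 0 and 1; it misses every integer gridline on the z-axis; the x-axis gridline crossings are at x ∈ {-1, 1}.
Finally, putting this together gives p.

2*x^4 + 4*x^2*y^2 + 2*y^4 - 3*x^2 - 3*y^2 + 3*z^2 + 1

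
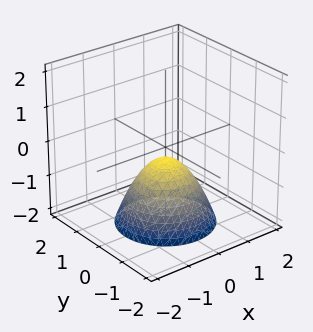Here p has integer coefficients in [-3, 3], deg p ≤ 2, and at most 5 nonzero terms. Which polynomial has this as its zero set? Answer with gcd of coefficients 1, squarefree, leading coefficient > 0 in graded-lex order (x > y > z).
Degree: no degree-1 surface has this shape, so deg p = 2.
Symmetries: the surface is invariant under rotation about z: p = q(x² + y², z).
Checking where it meets the axes: no y-intercept at any integer in the box; it misses every integer gridline on the x-axis; a circular section at z = -2 has radius between 1 and 2.
Together with the visible shape, these determine p as stated.

3*x^2 + 3*y^2 + 3*z + 1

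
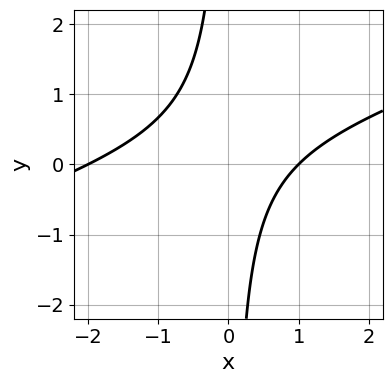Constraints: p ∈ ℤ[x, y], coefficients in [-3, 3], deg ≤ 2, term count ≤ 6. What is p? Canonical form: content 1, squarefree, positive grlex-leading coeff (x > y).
x^2 - 3*x*y + x - 2

First, deg p = 2. A generic line meets the curve in up to 2 points.
Then, from the visible intercepts: among the integer gridlines, it crosses the x-axis at x ∈ {-2, 1}; no y-intercept at any integer in the box.
Finally, solving for integer coefficients yields p as stated.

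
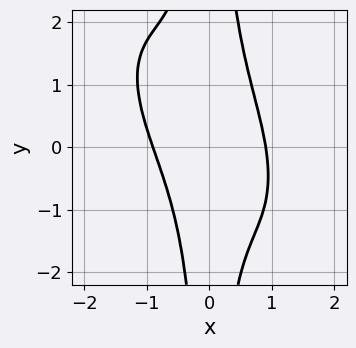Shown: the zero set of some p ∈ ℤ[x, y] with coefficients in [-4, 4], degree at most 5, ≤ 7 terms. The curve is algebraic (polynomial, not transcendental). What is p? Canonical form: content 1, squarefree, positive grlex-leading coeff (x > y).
3*x^4 + 3*x^3*y + 2*x^2*y^2 - x^2*y - 2

First, deg p = 4. A generic line meets the curve in up to 4 points.
Next, from the axis intercepts and sections: the curve avoids every integer y-axis point in the box.
Finally, together with the visible shape, these determine p as stated.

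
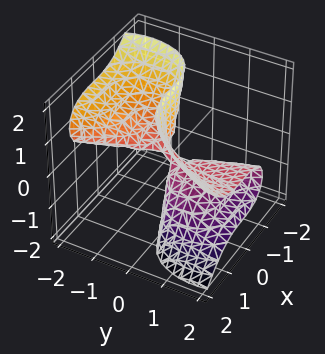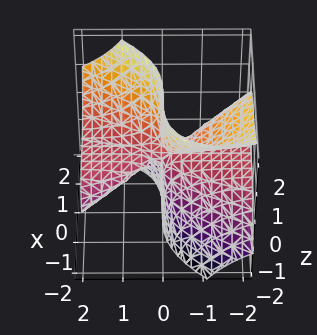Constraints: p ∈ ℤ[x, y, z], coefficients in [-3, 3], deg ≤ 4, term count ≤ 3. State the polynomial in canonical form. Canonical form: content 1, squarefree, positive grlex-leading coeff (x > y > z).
deg p = 3.
From the visible intercepts: the visible y-axis segment lies entirely on the surface; one x-axis crossing is at x = 0; the visible z-axis segment lies entirely on the surface.
Putting this together gives p.

2*x^3 - 2*y^2*z - 3*y*z^2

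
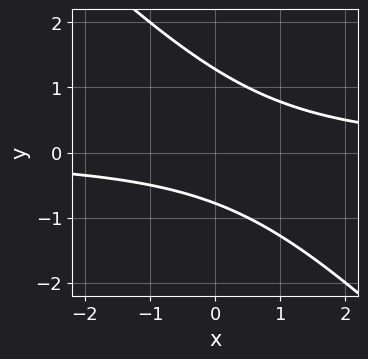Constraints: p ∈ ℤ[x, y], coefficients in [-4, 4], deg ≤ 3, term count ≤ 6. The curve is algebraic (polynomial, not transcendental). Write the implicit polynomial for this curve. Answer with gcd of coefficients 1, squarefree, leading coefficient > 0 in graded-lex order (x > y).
2*x*y + 2*y^2 - y - 2

(a) Degree: no degree-1 curve has this shape, so deg p = 2.
(b) Checking where it meets the axes: it misses every integer gridline on the x-axis.
(c) These observations pin down the coefficients.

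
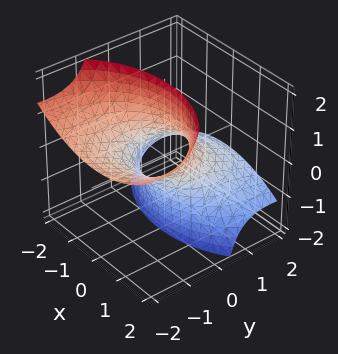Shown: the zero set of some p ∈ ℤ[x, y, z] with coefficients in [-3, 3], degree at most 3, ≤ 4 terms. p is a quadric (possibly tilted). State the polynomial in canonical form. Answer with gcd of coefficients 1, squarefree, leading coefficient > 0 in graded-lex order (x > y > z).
(a) Degree: a generic line meets the surface in up to 2 points, so deg p = 2.
(b) From the visible intercepts: among the integer gridlines, it crosses the x-axis at x ∈ {-1, 1}; no z-intercept at any integer in the box; the y-axis gridline crossings are at y ∈ {-1, 1}.
(c) Together with the visible shape, these determine p as stated.

x^2 + y^2 + 3*y*z - 1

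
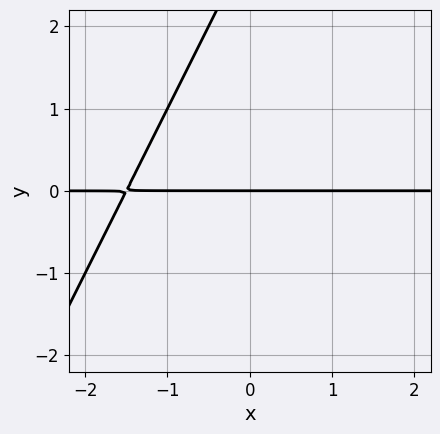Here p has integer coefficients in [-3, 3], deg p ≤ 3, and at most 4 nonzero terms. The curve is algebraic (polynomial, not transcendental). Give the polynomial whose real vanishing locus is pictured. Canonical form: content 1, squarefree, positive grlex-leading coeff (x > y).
deg p = 2. No degree-1 curve has this shape.
Against the integer gridlines: it crosses the y-axis at the gridline y = 0; the visible x-axis segment lies entirely on the curve.
These observations pin down the coefficients.

2*x*y - y^2 + 3*y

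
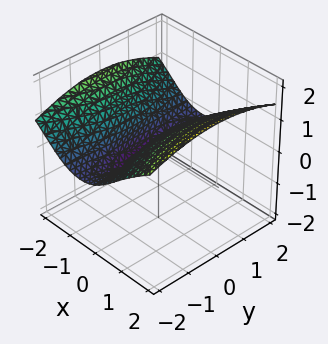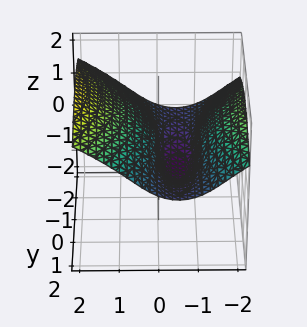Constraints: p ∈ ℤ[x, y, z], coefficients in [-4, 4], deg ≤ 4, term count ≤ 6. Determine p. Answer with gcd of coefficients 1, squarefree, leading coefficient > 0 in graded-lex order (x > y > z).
Degree: the shape is more complex than any degree-2 surface, so deg p = 3.
From the visible intercepts: the x-axis gridline crossings are at x ∈ {-1, 0}; the visible y-axis segment lies entirely on the surface; one z-axis crossing is at z = 0.
Solving for integer coefficients yields p as stated.

y^2*z + 2*z^3 - 2*x^2 - 2*x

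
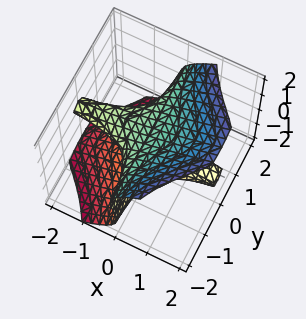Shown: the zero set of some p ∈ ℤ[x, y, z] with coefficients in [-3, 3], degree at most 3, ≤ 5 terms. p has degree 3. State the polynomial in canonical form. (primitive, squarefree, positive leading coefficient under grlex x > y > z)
deg p = 3. The shape is more complex than any degree-2 surface.
Against the integer gridlines: the visible y-axis segment lies entirely on the surface; every point of the x-axis in the box is on the surface; the z-axis gridline crossings are at z ∈ {-1, 0, 1}.
Solving for integer coefficients yields p as stated.

3*x*y^2 + 2*x*z^2 - 3*z^3 + 3*z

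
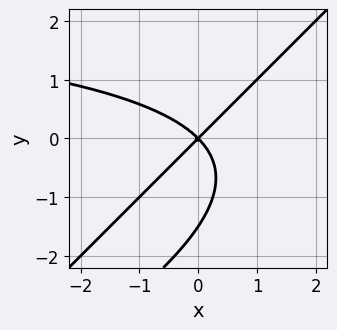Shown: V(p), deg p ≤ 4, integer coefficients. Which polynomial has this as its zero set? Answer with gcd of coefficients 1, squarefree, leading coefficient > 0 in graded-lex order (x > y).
(a) Degree: the shape is more complex than any degree-2 curve, so deg p = 3.
(b) Against the integer gridlines: one x-axis crossing is at x = 0; it crosses the y-axis at the gridline y = 0.
(c) Solving for integer coefficients yields p as stated.

x^2*y - 3*x*y^2 + 2*y^3 - 3*x^2 + 3*y^2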